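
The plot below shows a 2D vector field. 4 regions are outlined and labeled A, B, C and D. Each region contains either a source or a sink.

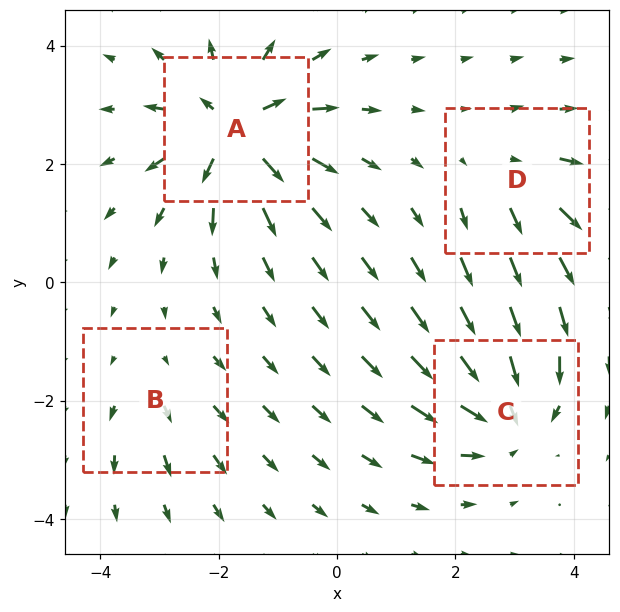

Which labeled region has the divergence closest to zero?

B

Divergence at each region's feature centre — A: about +8, B: about +2, C: about -6, D: about +4. Region B is closest to zero.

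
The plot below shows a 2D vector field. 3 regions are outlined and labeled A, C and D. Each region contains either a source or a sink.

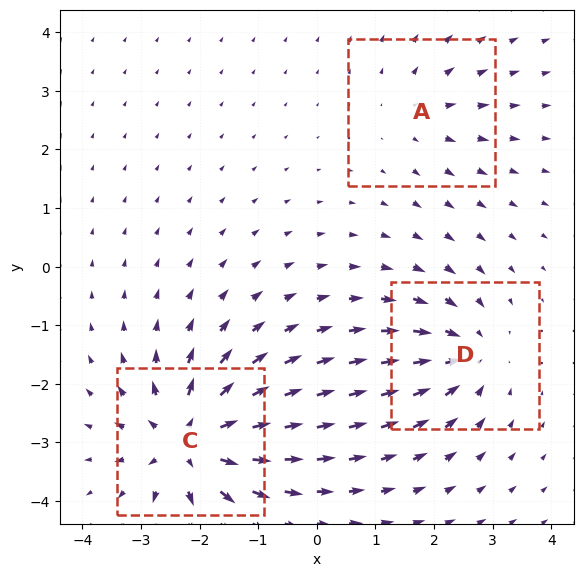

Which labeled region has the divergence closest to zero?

A

Divergence at each region's feature centre — A: about +2, C: about +6, D: about -4. Region A is closest to zero.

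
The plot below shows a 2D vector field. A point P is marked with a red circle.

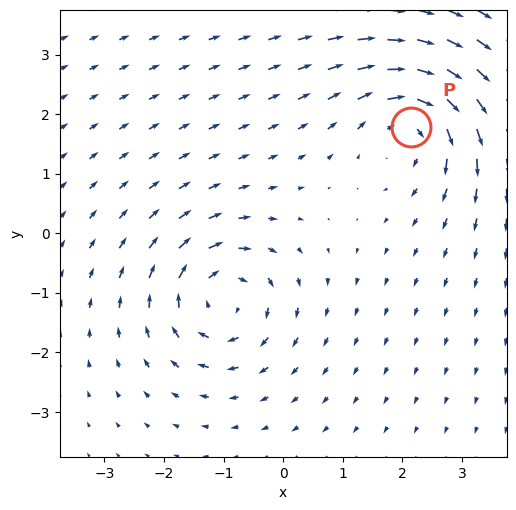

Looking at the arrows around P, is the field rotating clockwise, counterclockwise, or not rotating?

clockwise

Near P at (2.1, 1.8) the arrows circulate clockwise. The curl (z-component) there is about -6; negative curl means clockwise rotation.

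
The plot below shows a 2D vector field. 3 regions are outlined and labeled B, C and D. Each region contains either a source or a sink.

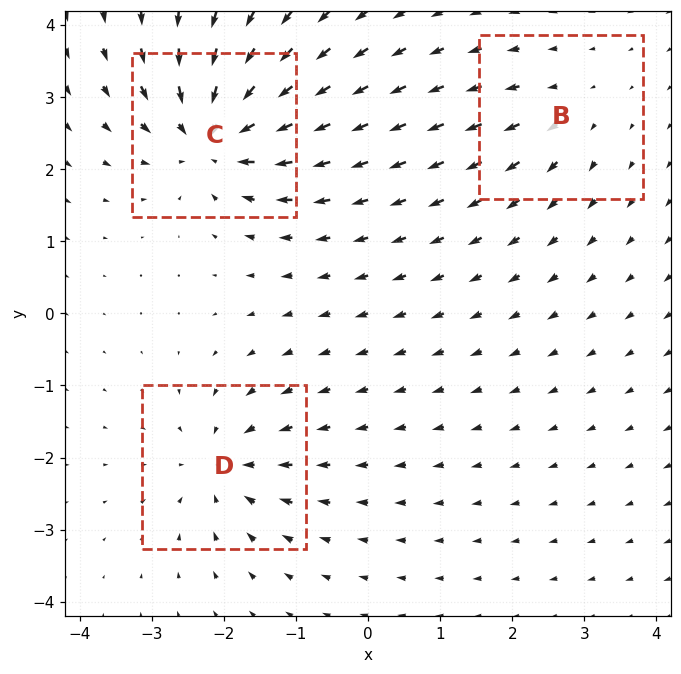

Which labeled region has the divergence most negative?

Divergence at each region's feature centre — B: about +2, C: about -6, D: about -4. Region C is most negative.

C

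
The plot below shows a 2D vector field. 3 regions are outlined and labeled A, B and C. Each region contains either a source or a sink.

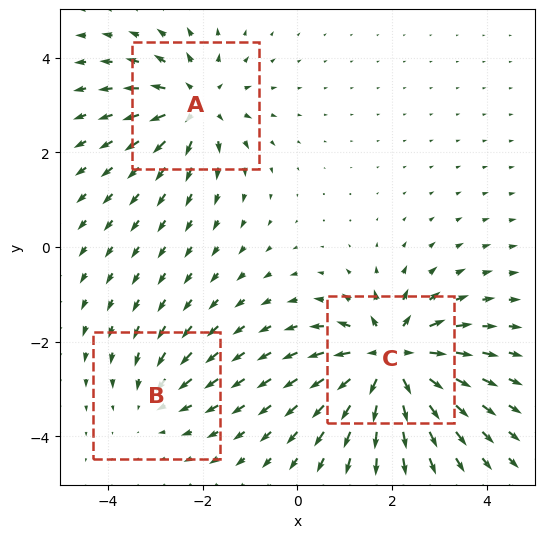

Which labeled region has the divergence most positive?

C

Divergence at each region's feature centre — A: about +4, B: about -2, C: about +6. Region C is most positive.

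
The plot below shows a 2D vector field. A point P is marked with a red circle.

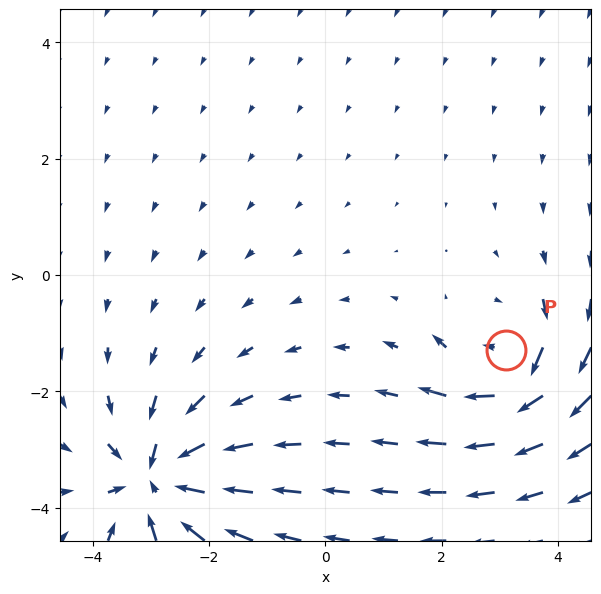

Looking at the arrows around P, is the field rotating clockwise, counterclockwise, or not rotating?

Near P at (3.1, -1.3) the arrows circulate clockwise. The curl (z-component) there is about -5; negative curl means clockwise rotation.

clockwise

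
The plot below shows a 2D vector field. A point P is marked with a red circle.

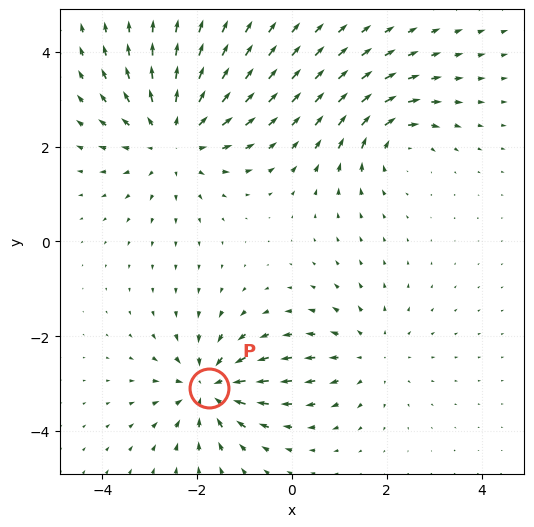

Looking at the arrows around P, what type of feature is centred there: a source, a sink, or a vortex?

At P (-1.7, -3.1) the arrows converge inward. Divergence about -5, curl ≈0 — negative divergence with near-zero curl is a sink.

sink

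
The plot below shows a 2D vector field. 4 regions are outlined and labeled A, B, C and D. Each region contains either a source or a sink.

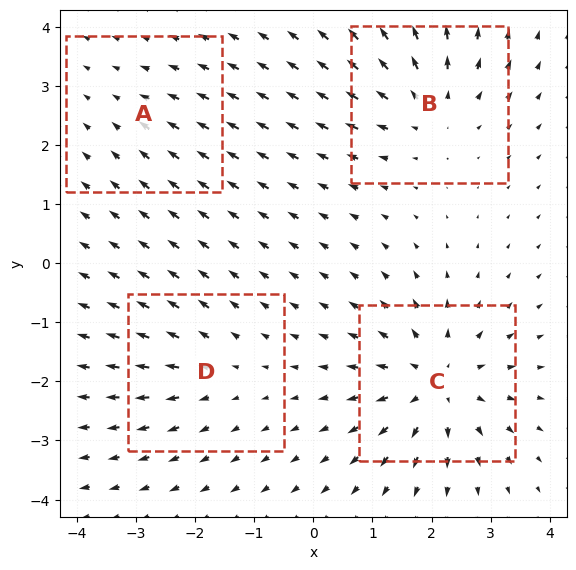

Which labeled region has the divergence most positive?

C

Divergence at each region's feature centre — A: about -2, B: about +5, C: about +7, D: about +3. Region C is most positive.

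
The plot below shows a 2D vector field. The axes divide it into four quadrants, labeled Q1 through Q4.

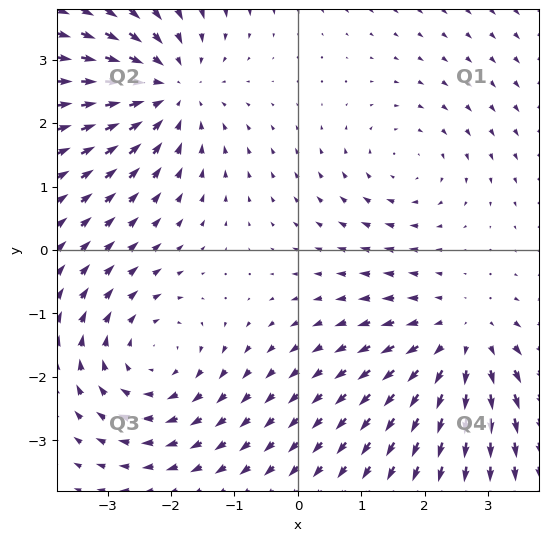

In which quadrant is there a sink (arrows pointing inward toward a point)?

Q2

The sink sits at approximately (-2.0, 2.5), which lies in quadrant Q2. The divergence there is about -4, negative as expected for a sink.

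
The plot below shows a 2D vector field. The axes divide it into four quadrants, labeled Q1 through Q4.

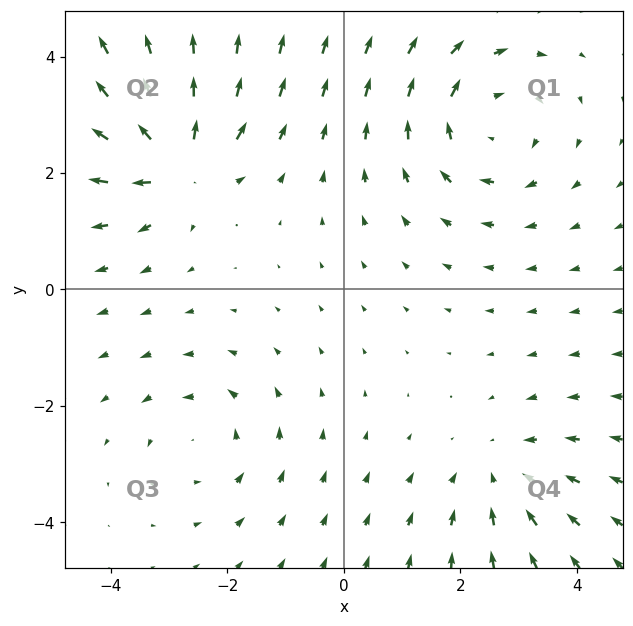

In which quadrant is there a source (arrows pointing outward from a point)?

Q2

The source sits at approximately (-2.9, 2.2), which lies in quadrant Q2. The divergence there is about +6, positive as expected for a source.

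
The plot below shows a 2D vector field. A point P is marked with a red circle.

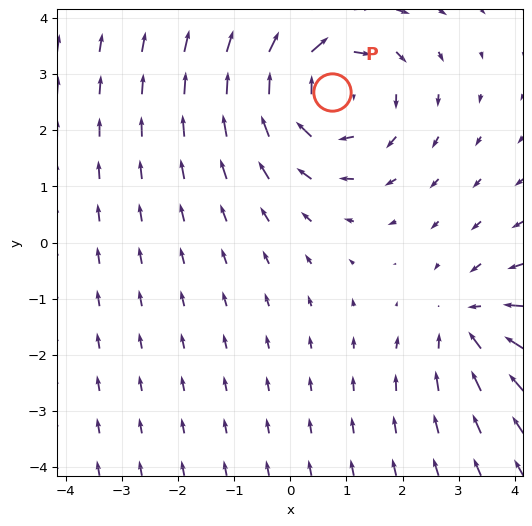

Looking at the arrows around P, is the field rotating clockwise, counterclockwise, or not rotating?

clockwise

Near P at (0.7, 2.7) the arrows circulate clockwise. The curl (z-component) there is about -4; negative curl means clockwise rotation.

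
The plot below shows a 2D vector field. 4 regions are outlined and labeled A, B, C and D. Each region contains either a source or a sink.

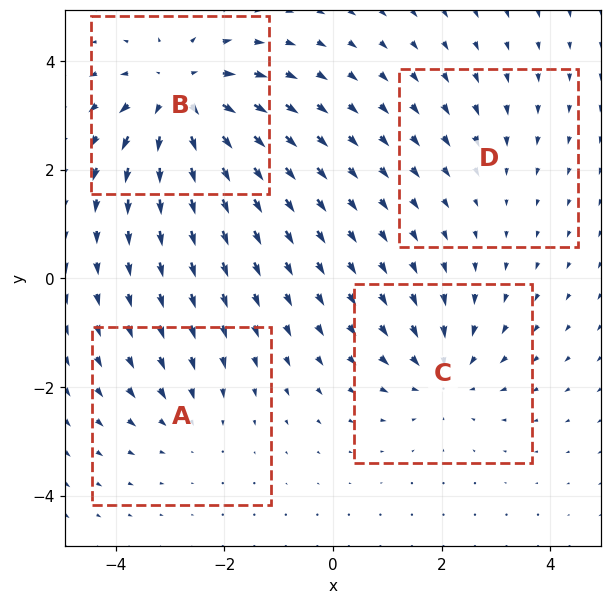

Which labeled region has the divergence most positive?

B

Divergence at each region's feature centre — A: about -3, B: about +7, C: about -4, D: about -2. Region B is most positive.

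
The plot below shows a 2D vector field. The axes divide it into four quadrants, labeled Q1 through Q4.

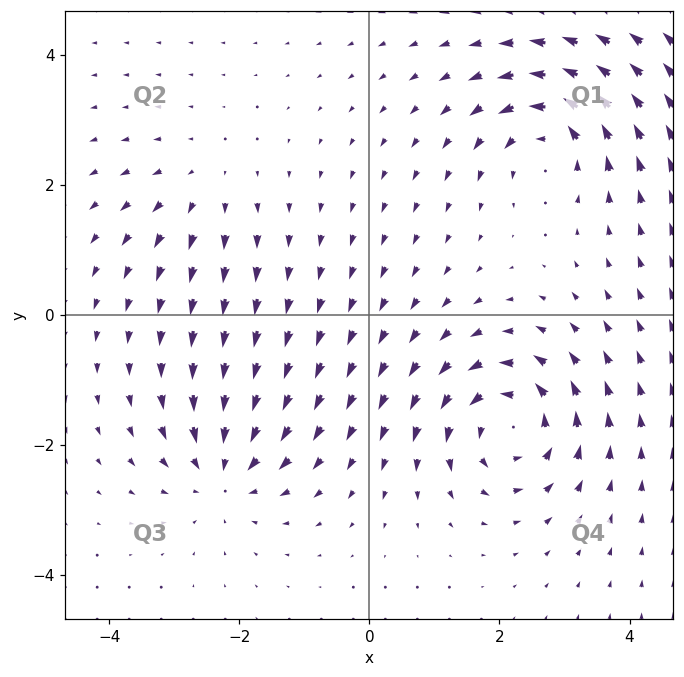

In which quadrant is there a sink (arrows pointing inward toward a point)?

Q3

The sink sits at approximately (-2.2, -2.4), which lies in quadrant Q3. The divergence there is about -4, negative as expected for a sink.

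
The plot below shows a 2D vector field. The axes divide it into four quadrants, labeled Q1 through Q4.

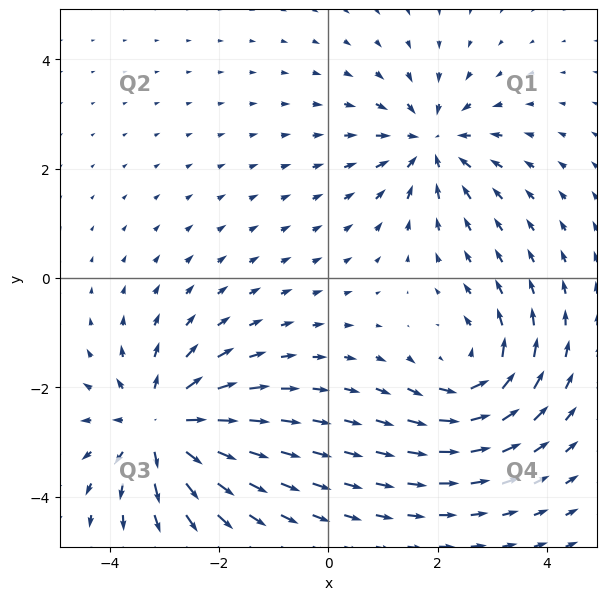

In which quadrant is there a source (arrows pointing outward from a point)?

The source sits at approximately (-3.1, -2.7), which lies in quadrant Q3. The divergence there is about +5, positive as expected for a source.

Q3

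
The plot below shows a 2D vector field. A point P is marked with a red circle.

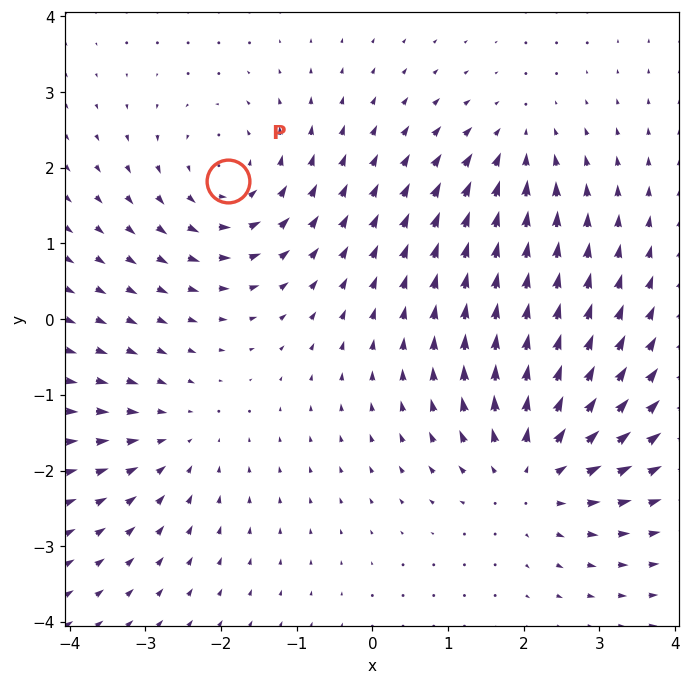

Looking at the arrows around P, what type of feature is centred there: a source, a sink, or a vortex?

At P (-1.9, 1.8) the arrows circulate counterclockwise. Divergence ≈0, curl about +4 — near-zero divergence with nonzero curl is a vortex.

vortex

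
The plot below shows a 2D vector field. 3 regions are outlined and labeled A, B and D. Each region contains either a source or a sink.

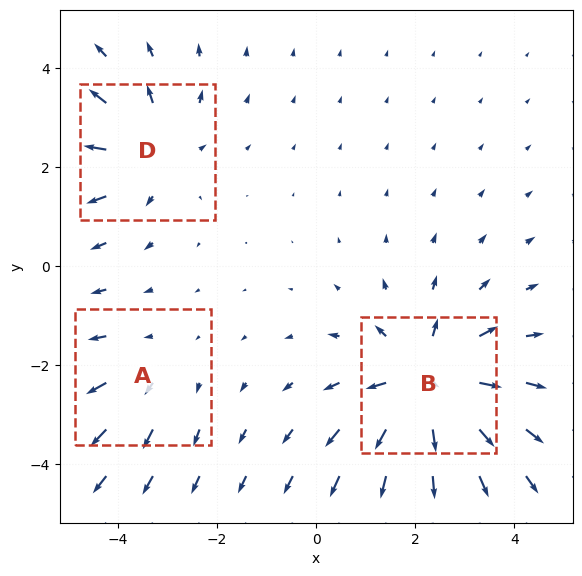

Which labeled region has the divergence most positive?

Divergence at each region's feature centre — A: about +2, B: about +5, D: about +3. Region B is most positive.

B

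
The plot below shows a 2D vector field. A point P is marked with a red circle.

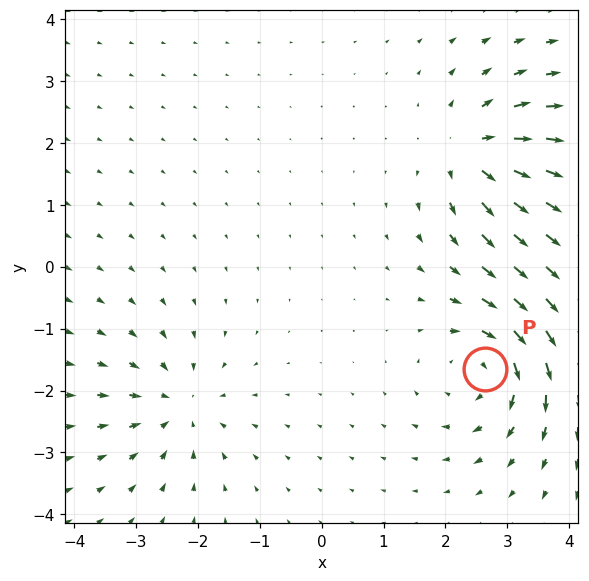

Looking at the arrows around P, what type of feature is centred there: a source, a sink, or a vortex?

At P (2.6, -1.6) the arrows circulate clockwise. Divergence ≈0, curl about -6 — near-zero divergence with nonzero curl is a vortex.

vortex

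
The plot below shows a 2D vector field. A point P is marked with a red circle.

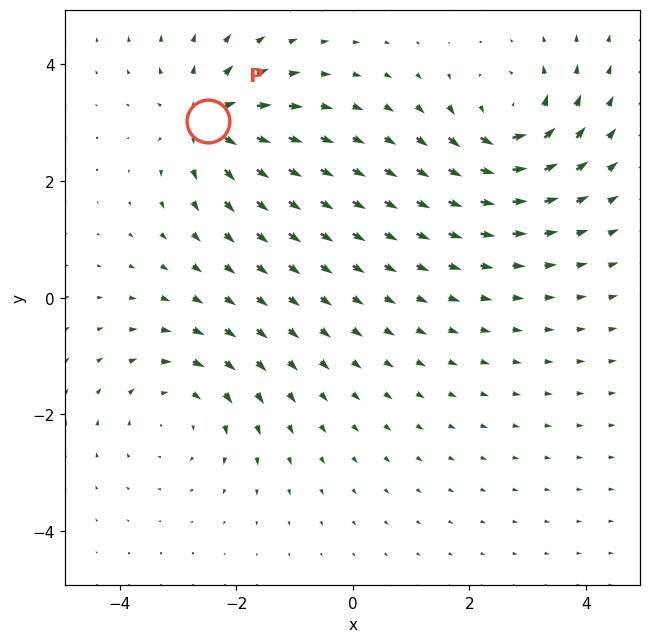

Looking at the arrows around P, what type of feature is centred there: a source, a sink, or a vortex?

At P (-2.5, 3.0) the arrows spread outward. Divergence about +6, curl ≈0 — positive divergence with near-zero curl is a source.

source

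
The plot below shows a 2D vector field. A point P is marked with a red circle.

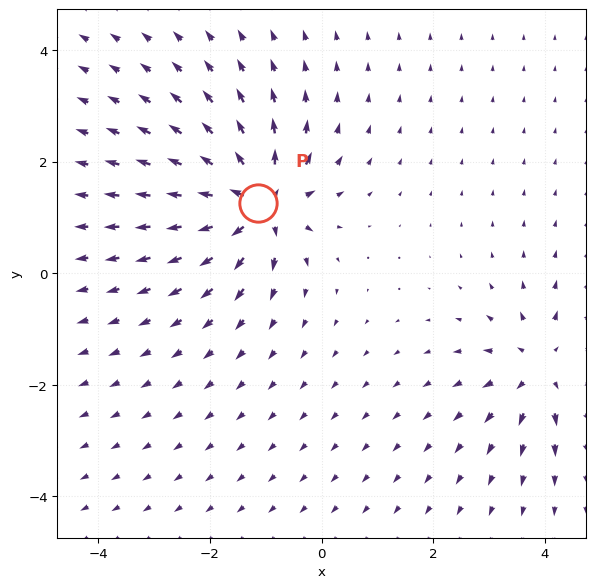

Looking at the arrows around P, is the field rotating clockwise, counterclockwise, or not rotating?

not rotating

Near P at (-1.1, 1.3) the arrows show no circulation. The curl there is ≈0.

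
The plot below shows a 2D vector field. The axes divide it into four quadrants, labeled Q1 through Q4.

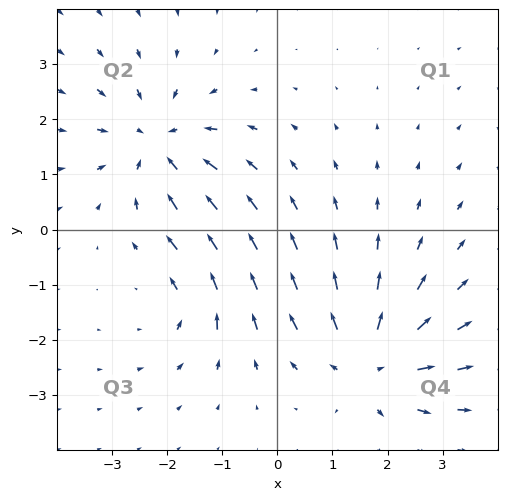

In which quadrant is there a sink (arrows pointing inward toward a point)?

Q2

The sink sits at approximately (-2.2, 1.6), which lies in quadrant Q2. The divergence there is about -5, negative as expected for a sink.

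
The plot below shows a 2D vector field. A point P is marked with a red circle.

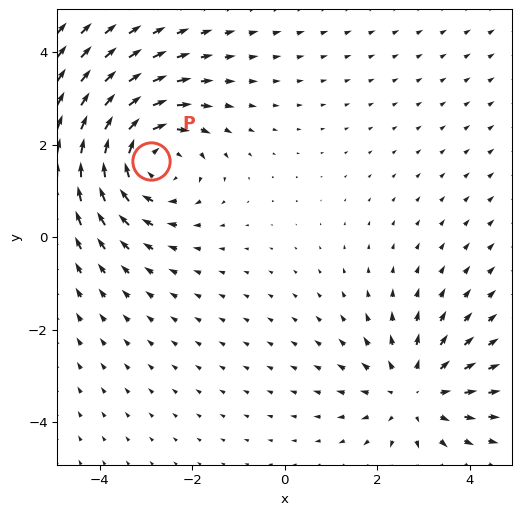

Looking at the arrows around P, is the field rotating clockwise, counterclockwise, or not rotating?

clockwise

Near P at (-2.9, 1.6) the arrows circulate clockwise. The curl (z-component) there is about -3; negative curl means clockwise rotation.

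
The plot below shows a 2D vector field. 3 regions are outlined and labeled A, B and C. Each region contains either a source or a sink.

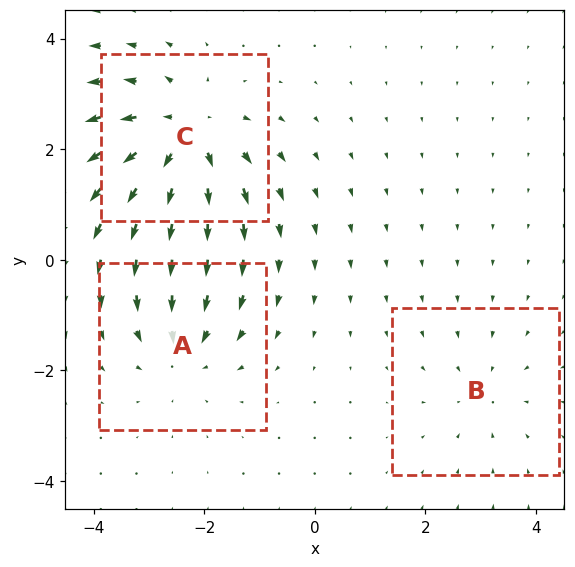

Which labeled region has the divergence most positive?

Divergence at each region's feature centre — A: about -3, B: about -2, C: about +4. Region C is most positive.

C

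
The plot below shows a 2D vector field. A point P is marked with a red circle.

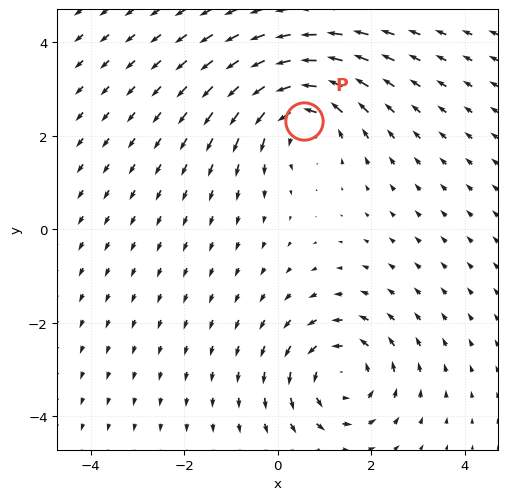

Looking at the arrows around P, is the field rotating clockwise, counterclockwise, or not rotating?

Near P at (0.6, 2.3) the arrows circulate counterclockwise. The curl (z-component) there is about +5; positive curl means counterclockwise rotation.

counterclockwise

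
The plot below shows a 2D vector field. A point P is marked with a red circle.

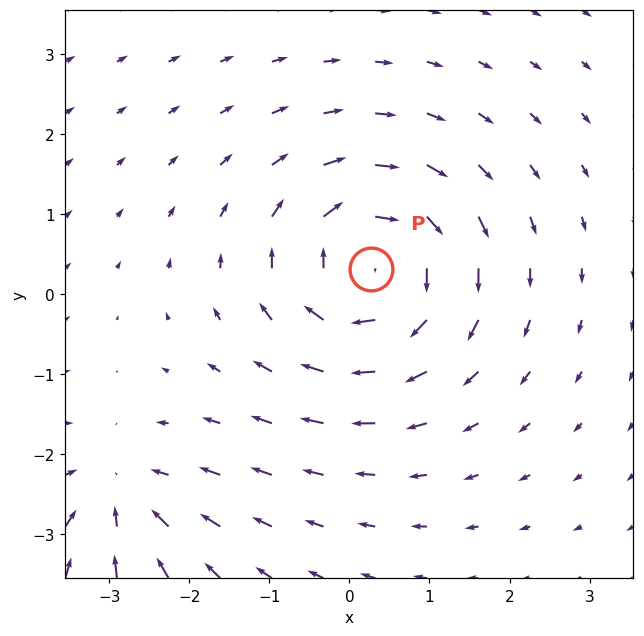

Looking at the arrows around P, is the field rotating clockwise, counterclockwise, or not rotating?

clockwise

Near P at (0.3, 0.3) the arrows circulate clockwise. The curl (z-component) there is about -6; negative curl means clockwise rotation.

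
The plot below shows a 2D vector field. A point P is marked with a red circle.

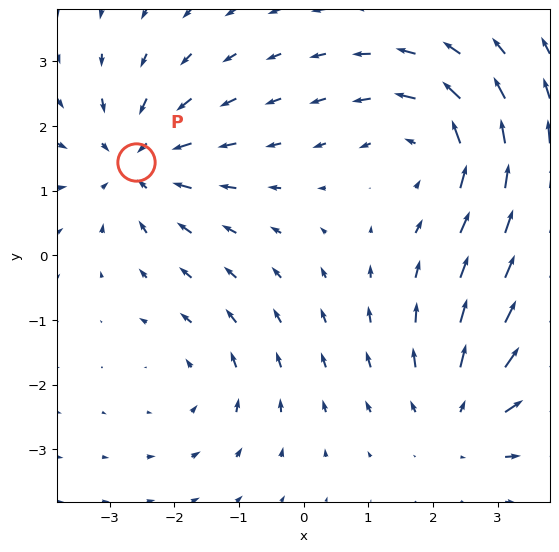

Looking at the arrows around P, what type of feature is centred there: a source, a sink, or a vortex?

At P (-2.6, 1.4) the arrows converge inward. Divergence about -5, curl ≈0 — negative divergence with near-zero curl is a sink.

sink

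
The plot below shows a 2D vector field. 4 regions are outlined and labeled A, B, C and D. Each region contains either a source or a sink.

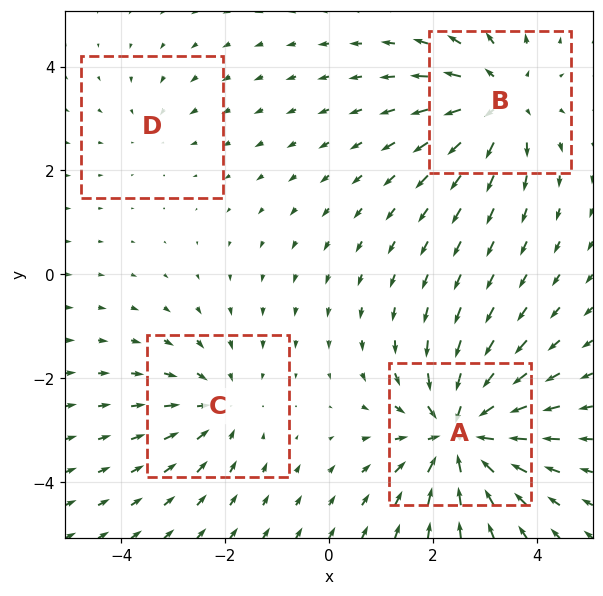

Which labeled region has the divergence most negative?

Divergence at each region's feature centre — A: about -6, B: about +5, C: about -3, D: about -2. Region A is most negative.

A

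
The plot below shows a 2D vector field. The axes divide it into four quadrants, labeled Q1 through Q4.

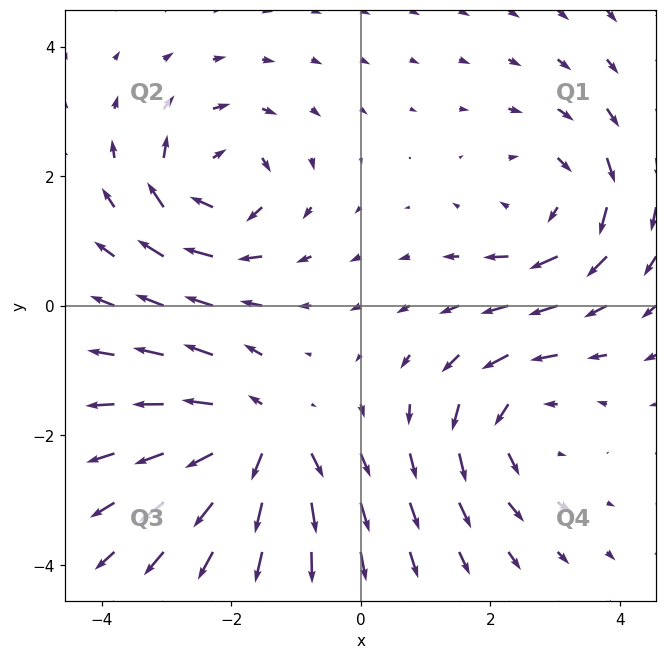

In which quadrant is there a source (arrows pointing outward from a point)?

The source sits at approximately (-1.6, -2.0), which lies in quadrant Q3. The divergence there is about +6, positive as expected for a source.

Q3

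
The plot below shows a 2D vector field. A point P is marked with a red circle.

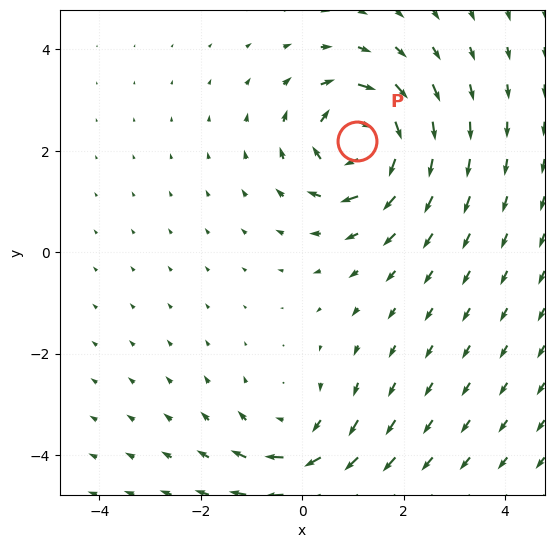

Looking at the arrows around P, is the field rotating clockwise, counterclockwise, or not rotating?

Near P at (1.1, 2.2) the arrows circulate clockwise. The curl (z-component) there is about -7; negative curl means clockwise rotation.

clockwise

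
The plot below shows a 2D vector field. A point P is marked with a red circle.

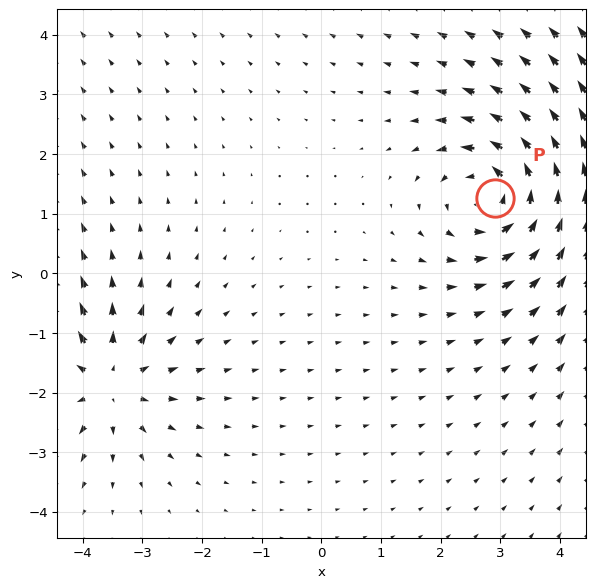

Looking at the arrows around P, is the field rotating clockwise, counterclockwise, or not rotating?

Near P at (2.9, 1.3) the arrows circulate counterclockwise. The curl (z-component) there is about +5; positive curl means counterclockwise rotation.

counterclockwise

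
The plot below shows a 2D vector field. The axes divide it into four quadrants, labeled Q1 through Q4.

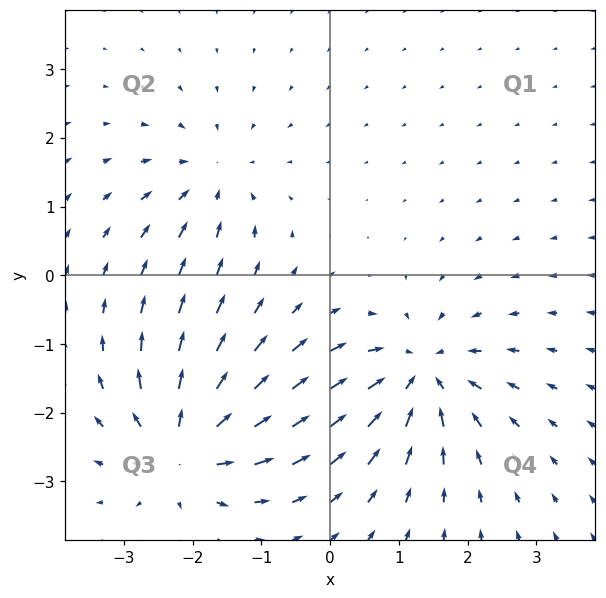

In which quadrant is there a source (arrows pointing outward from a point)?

The source sits at approximately (-2.1, -2.5), which lies in quadrant Q3. The divergence there is about +6, positive as expected for a source.

Q3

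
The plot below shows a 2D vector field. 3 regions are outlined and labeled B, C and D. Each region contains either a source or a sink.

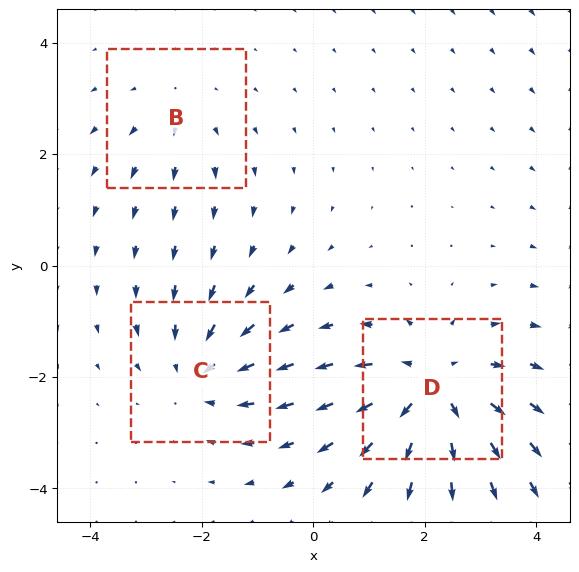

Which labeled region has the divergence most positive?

D

Divergence at each region's feature centre — B: about +2, C: about -3, D: about +4. Region D is most positive.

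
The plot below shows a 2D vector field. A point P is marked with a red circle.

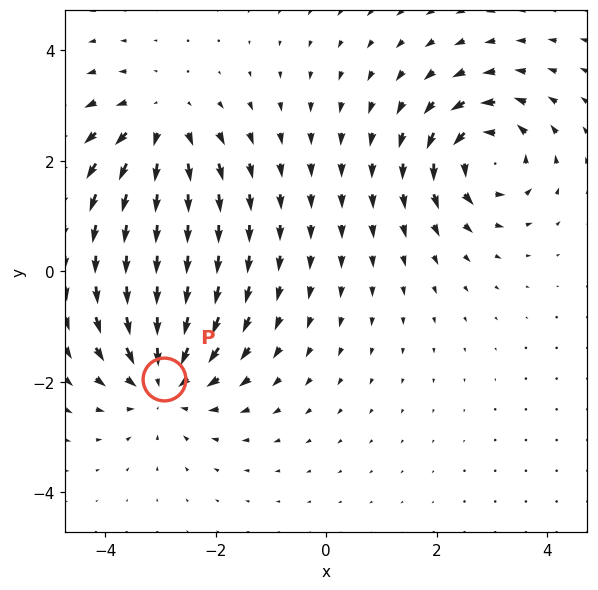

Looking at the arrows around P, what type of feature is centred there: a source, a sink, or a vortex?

sink

At P (-2.9, -2.0) the arrows converge inward. Divergence about -4, curl ≈0 — negative divergence with near-zero curl is a sink.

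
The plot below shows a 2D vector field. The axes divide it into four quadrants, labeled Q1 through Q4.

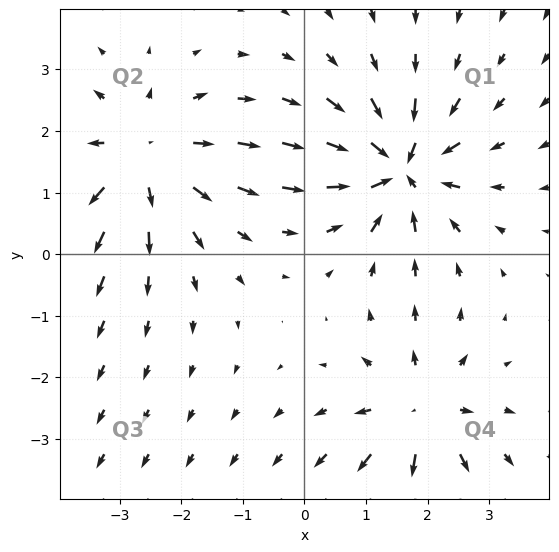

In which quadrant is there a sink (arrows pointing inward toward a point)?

Q1

The sink sits at approximately (1.6, 1.4), which lies in quadrant Q1. The divergence there is about -6, negative as expected for a sink.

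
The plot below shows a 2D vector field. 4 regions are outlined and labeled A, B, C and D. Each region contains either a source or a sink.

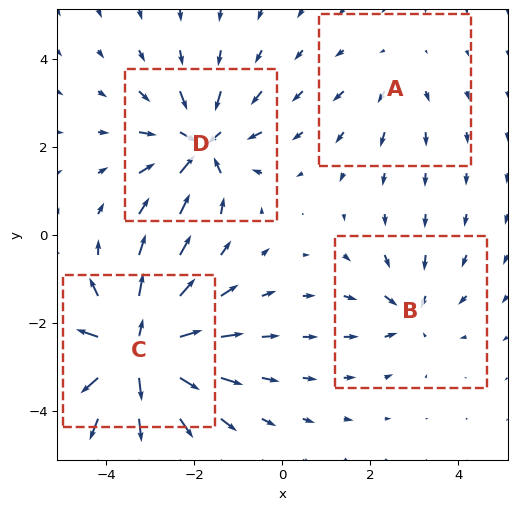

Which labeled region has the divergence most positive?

Divergence at each region's feature centre — A: about +2, B: about -4, C: about +9, D: about -6. Region C is most positive.

C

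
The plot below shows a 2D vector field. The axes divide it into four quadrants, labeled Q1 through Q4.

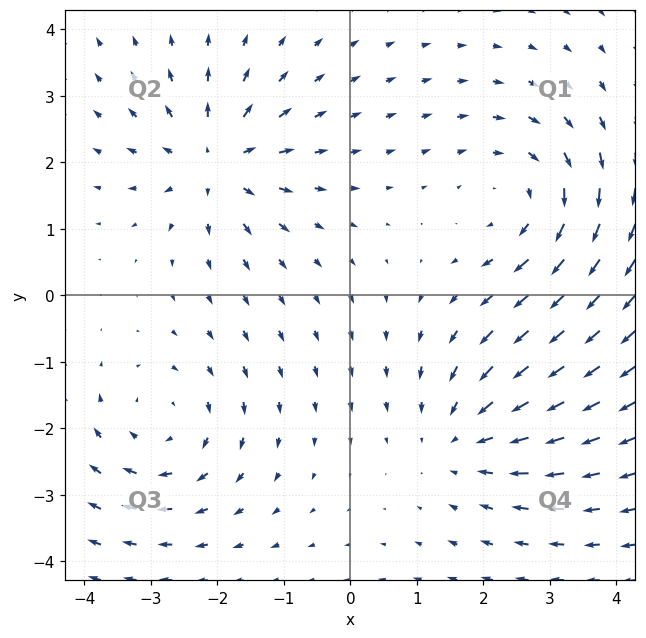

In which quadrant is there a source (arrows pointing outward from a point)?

Q2

The source sits at approximately (-2.0, 2.0), which lies in quadrant Q2. The divergence there is about +5, positive as expected for a source.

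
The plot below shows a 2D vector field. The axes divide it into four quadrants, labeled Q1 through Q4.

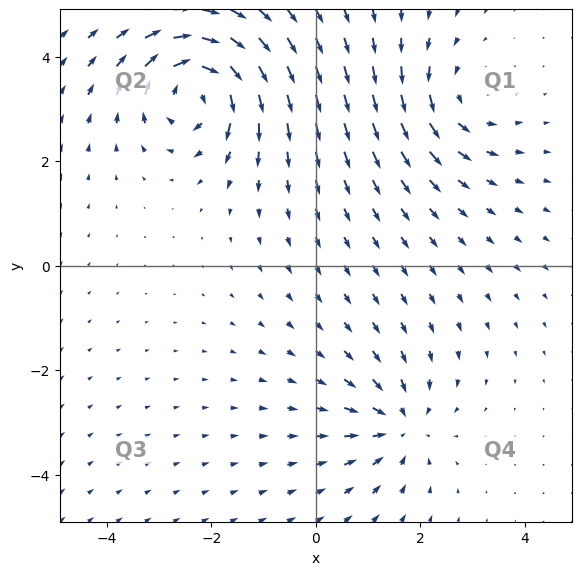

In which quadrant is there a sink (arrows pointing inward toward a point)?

The sink sits at approximately (1.6, -3.1), which lies in quadrant Q4. The divergence there is about -4, negative as expected for a sink.

Q4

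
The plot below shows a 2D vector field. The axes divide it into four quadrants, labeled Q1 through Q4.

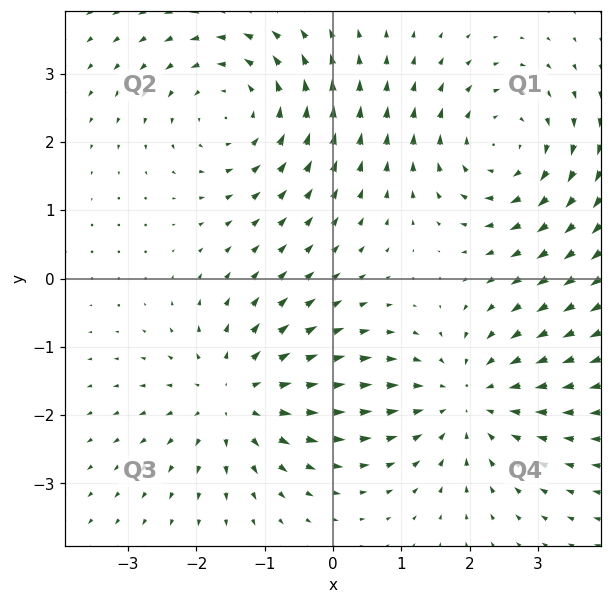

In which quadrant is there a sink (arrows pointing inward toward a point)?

The sink sits at approximately (2.0, -1.8), which lies in quadrant Q4. The divergence there is about -4, negative as expected for a sink.

Q4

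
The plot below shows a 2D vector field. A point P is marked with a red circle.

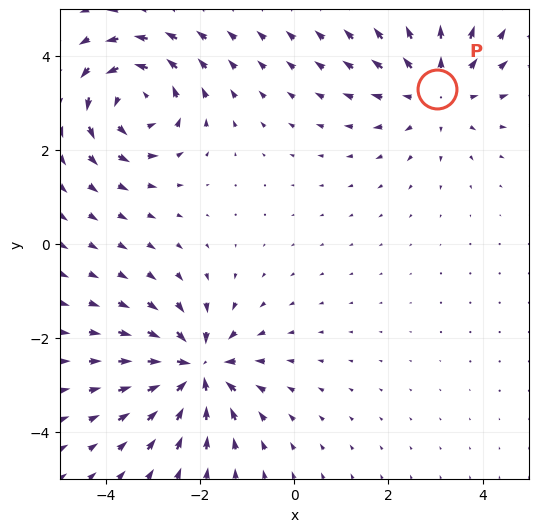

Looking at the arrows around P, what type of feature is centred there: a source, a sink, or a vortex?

At P (3.0, 3.3) the arrows spread outward. Divergence about +3, curl ≈0 — positive divergence with near-zero curl is a source.

source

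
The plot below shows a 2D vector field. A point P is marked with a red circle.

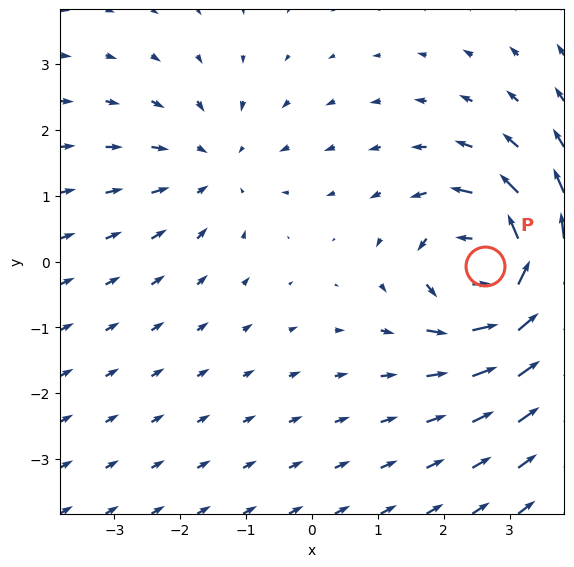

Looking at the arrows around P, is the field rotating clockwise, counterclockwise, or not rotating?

counterclockwise

Near P at (2.6, -0.1) the arrows circulate counterclockwise. The curl (z-component) there is about +6; positive curl means counterclockwise rotation.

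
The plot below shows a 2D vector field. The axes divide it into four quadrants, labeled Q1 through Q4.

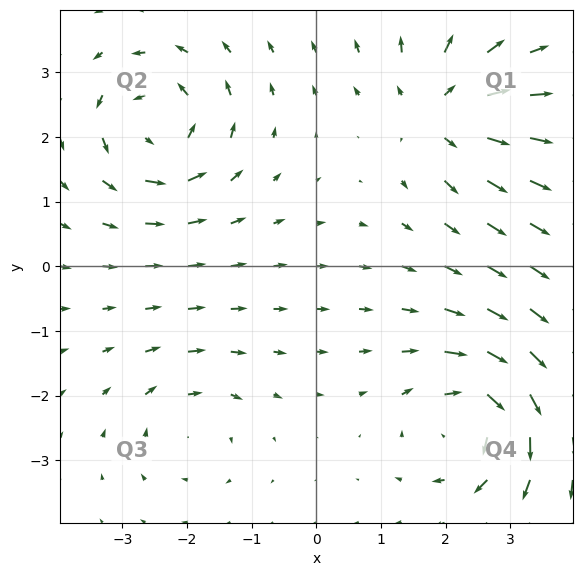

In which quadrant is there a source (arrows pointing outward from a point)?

The source sits at approximately (1.9, 2.4), which lies in quadrant Q1. The divergence there is about +5, positive as expected for a source.

Q1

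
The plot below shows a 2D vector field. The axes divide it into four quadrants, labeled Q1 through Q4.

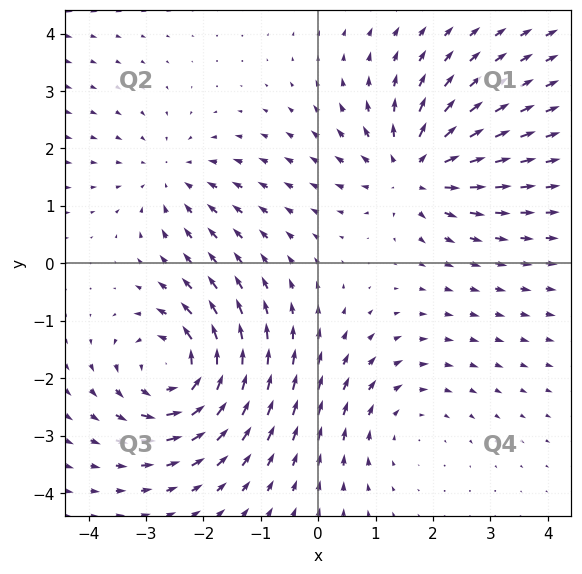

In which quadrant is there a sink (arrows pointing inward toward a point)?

Q2

The sink sits at approximately (-2.6, 1.5), which lies in quadrant Q2. The divergence there is about -2, negative as expected for a sink.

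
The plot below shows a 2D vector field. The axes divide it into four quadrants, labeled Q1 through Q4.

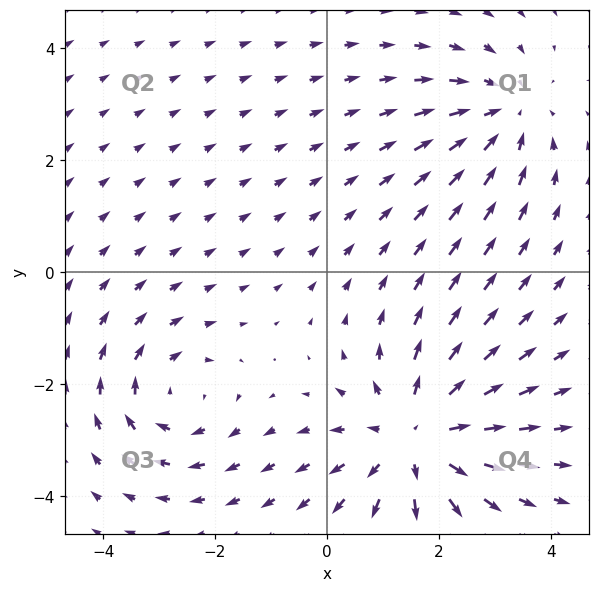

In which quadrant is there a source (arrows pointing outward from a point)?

Q4

The source sits at approximately (1.6, -3.0), which lies in quadrant Q4. The divergence there is about +4, positive as expected for a source.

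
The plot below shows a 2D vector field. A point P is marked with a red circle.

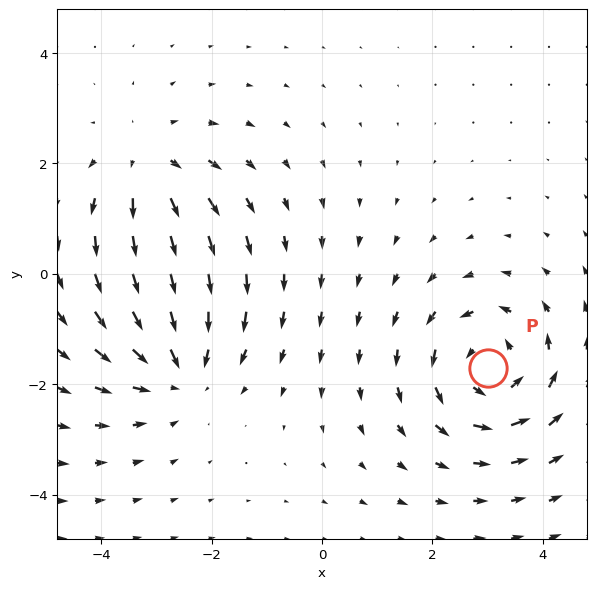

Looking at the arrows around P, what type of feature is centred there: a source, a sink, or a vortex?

vortex

At P (3.0, -1.7) the arrows circulate counterclockwise. Divergence ≈0, curl about +4 — near-zero divergence with nonzero curl is a vortex.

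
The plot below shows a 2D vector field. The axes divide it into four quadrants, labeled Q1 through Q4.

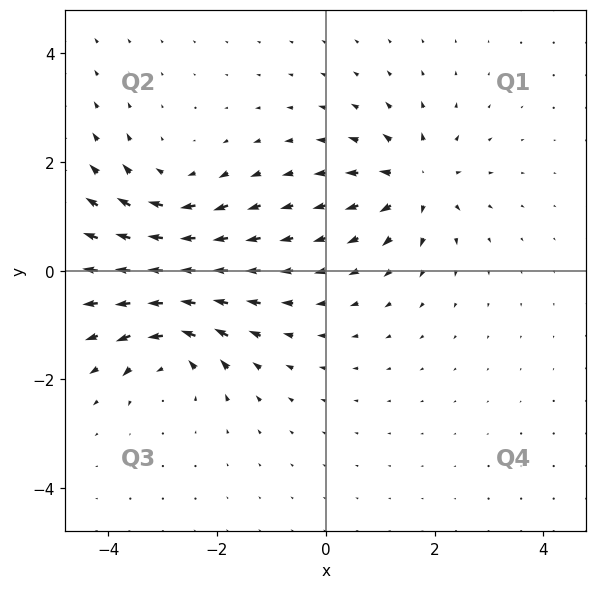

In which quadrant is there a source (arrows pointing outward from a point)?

Q1

The source sits at approximately (1.7, 1.6), which lies in quadrant Q1. The divergence there is about +6, positive as expected for a source.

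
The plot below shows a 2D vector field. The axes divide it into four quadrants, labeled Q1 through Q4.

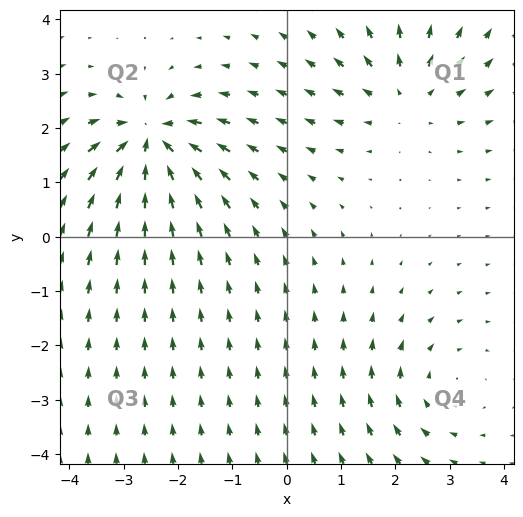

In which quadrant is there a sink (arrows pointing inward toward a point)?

The sink sits at approximately (-2.5, 1.8), which lies in quadrant Q2. The divergence there is about -6, negative as expected for a sink.

Q2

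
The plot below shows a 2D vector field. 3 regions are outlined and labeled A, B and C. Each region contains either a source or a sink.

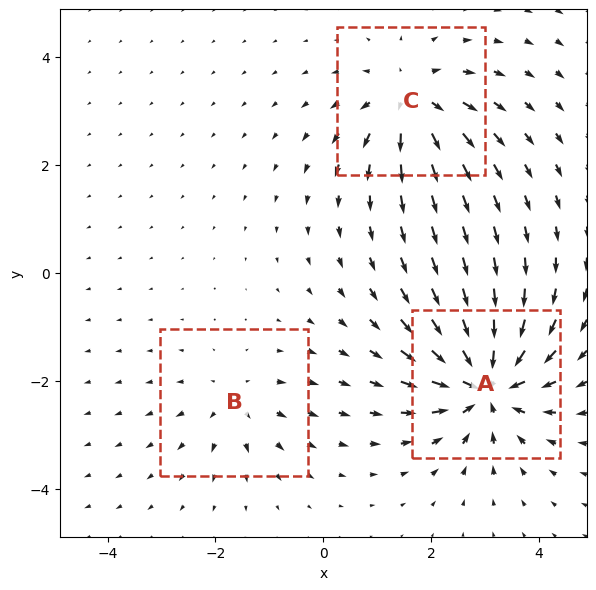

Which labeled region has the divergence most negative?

A

Divergence at each region's feature centre — A: about -6, B: about +2, C: about +4. Region A is most negative.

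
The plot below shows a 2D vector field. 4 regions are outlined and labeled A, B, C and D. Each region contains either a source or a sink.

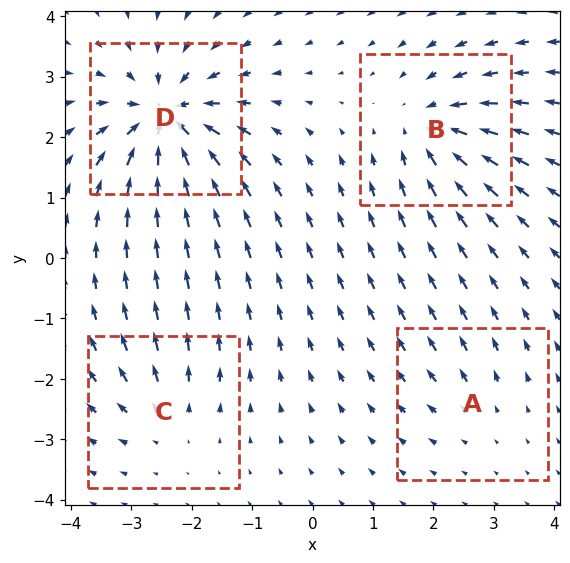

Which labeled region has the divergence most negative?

D

Divergence at each region's feature centre — A: about +2, B: about -6, C: about +4, D: about -9. Region D is most negative.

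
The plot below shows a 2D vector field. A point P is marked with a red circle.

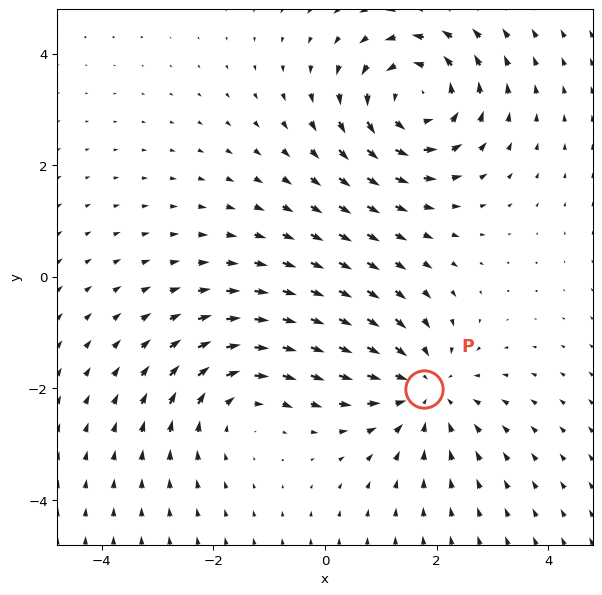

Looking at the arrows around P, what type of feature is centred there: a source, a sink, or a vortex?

At P (1.8, -2.0) the arrows converge inward. Divergence about -4, curl ≈0 — negative divergence with near-zero curl is a sink.

sink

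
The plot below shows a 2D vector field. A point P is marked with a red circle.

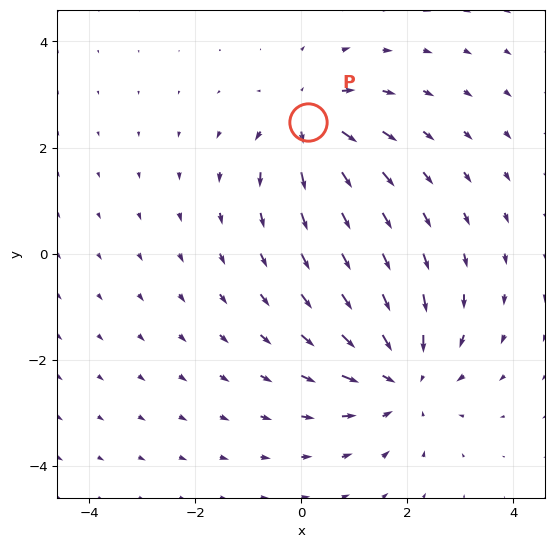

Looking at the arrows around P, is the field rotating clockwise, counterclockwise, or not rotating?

Near P at (0.1, 2.5) the arrows show no circulation. The curl there is ≈0.

not rotating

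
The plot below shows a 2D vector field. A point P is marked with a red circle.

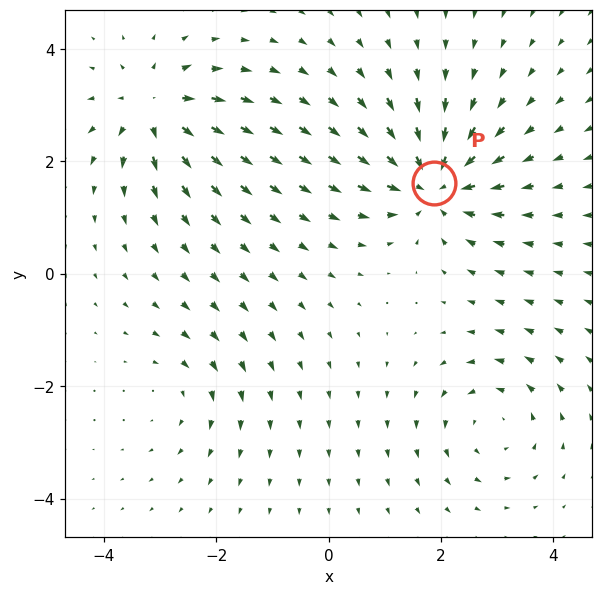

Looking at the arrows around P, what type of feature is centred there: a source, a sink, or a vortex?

sink

At P (1.9, 1.6) the arrows converge inward. Divergence about -6, curl ≈0 — negative divergence with near-zero curl is a sink.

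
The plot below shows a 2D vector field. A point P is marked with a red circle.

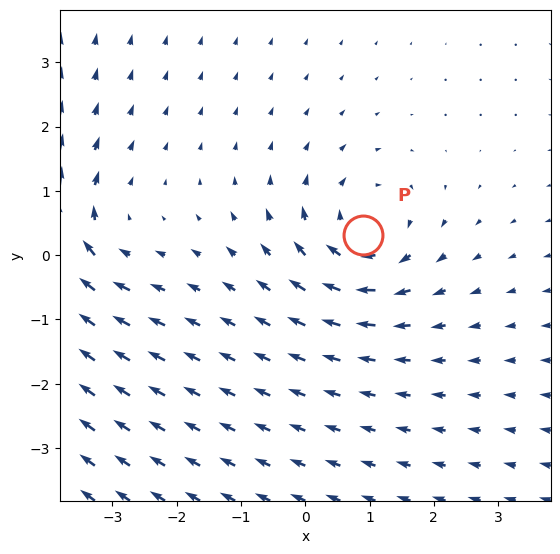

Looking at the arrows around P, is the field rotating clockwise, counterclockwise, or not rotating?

clockwise

Near P at (0.9, 0.3) the arrows circulate clockwise. The curl (z-component) there is about -3; negative curl means clockwise rotation.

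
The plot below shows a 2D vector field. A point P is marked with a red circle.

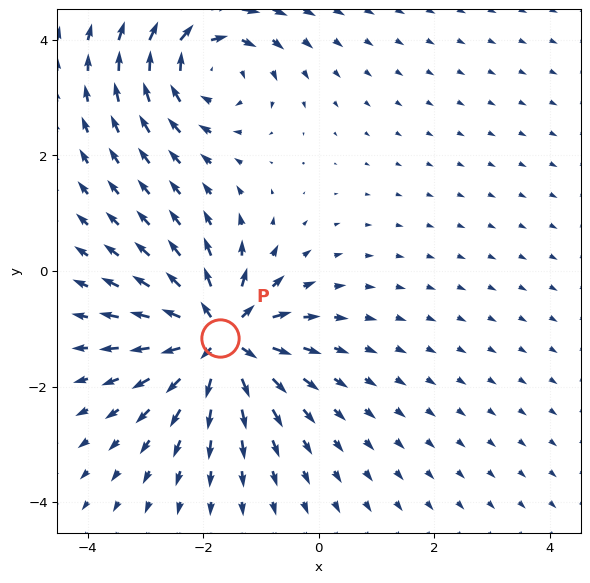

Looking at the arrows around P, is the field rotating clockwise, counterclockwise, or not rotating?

Near P at (-1.7, -1.2) the arrows show no circulation. The curl there is ≈0.

not rotating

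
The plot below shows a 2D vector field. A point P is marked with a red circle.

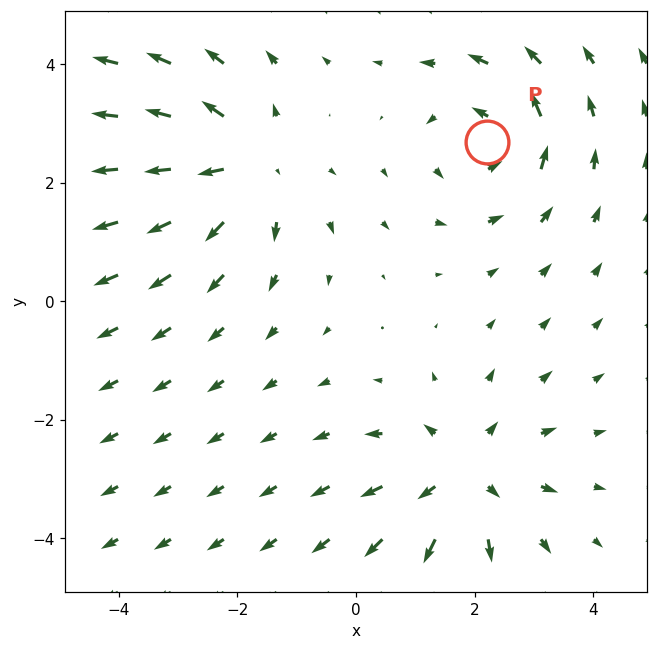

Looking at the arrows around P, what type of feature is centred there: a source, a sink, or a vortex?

At P (2.2, 2.7) the arrows circulate counterclockwise. Divergence ≈0, curl about +5 — near-zero divergence with nonzero curl is a vortex.

vortex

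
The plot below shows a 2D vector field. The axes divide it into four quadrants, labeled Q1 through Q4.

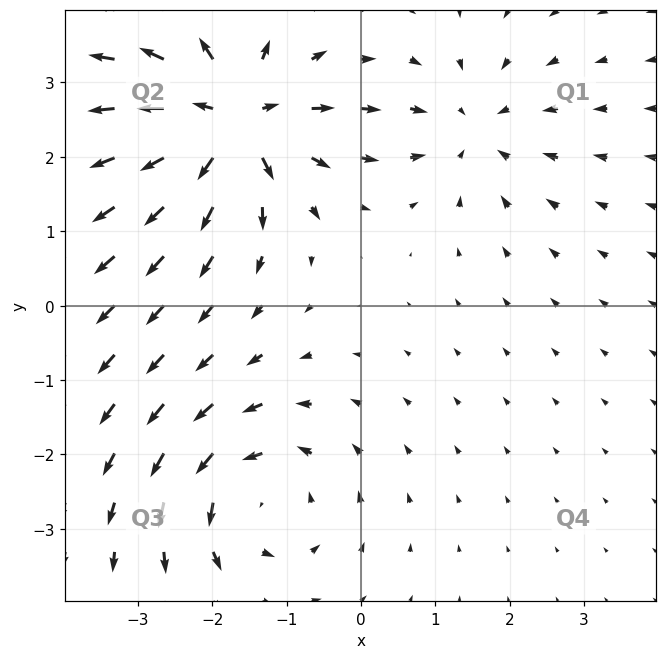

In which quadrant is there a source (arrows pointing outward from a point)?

Q2

The source sits at approximately (-1.7, 2.5), which lies in quadrant Q2. The divergence there is about +7, positive as expected for a source.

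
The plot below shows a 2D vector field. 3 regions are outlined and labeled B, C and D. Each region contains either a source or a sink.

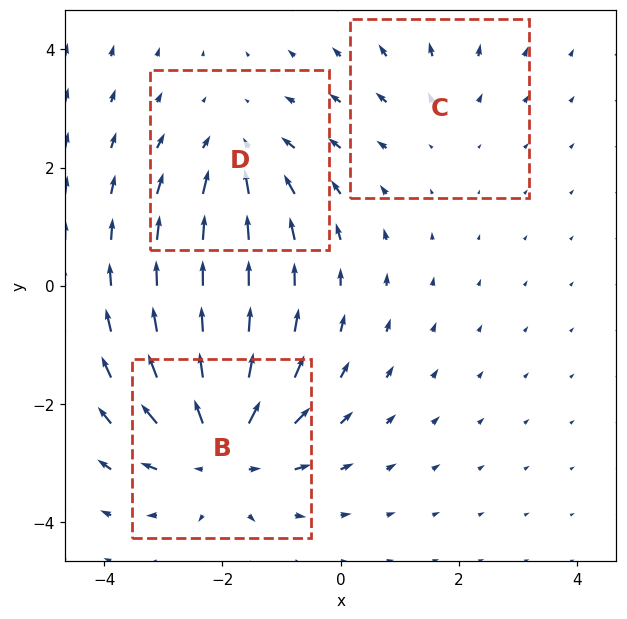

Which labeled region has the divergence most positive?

B

Divergence at each region's feature centre — B: about +4, C: about +2, D: about -3. Region B is most positive.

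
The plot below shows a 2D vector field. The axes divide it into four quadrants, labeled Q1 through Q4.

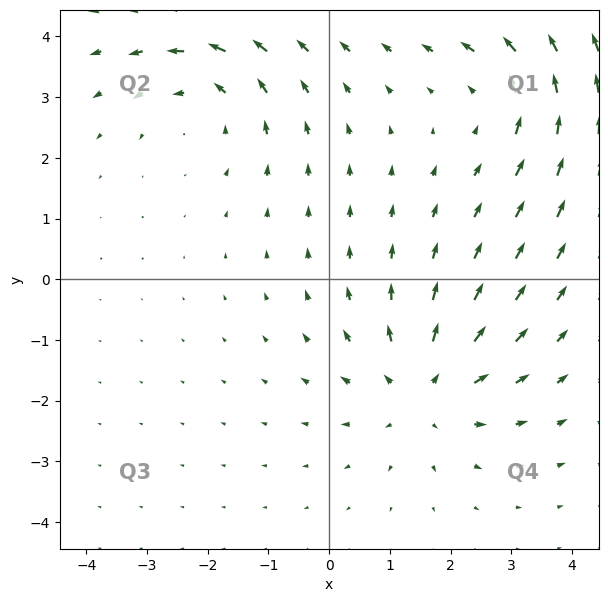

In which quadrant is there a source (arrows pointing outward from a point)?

Q4

The source sits at approximately (1.5, -1.8), which lies in quadrant Q4. The divergence there is about +3, positive as expected for a source.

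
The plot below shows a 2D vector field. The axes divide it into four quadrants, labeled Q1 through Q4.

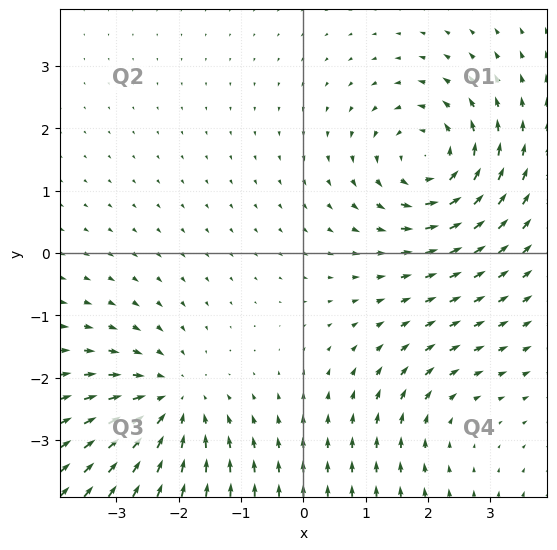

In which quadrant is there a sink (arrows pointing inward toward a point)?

The sink sits at approximately (-2.1, -2.4), which lies in quadrant Q3. The divergence there is about -4, negative as expected for a sink.

Q3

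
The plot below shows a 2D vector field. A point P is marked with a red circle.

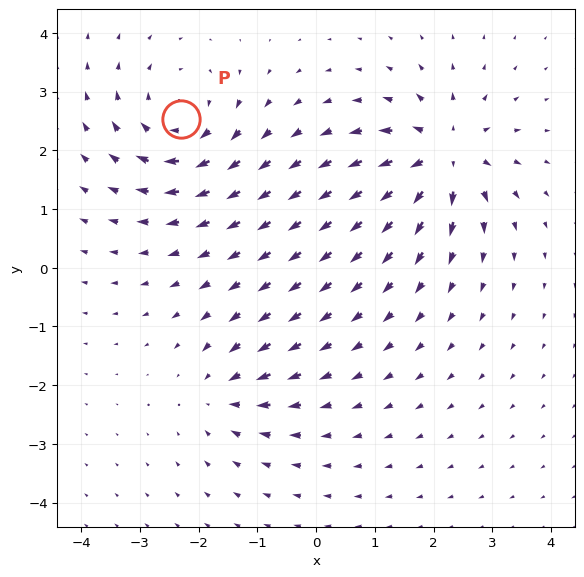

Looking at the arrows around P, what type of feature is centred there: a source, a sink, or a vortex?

At P (-2.3, 2.5) the arrows circulate clockwise. Divergence ≈0, curl about -5 — near-zero divergence with nonzero curl is a vortex.

vortex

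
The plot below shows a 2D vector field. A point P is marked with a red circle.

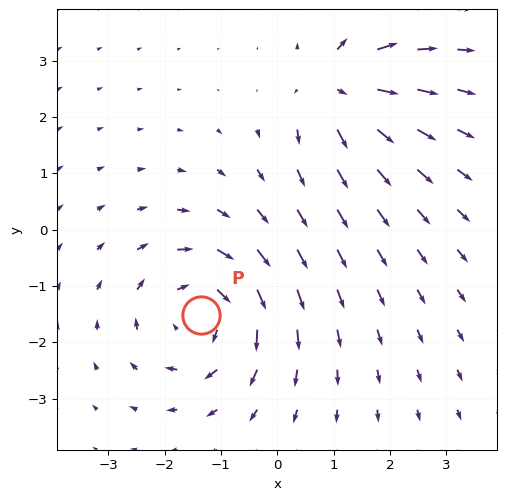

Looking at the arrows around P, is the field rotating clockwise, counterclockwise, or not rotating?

Near P at (-1.4, -1.5) the arrows circulate clockwise. The curl (z-component) there is about -4; negative curl means clockwise rotation.

clockwise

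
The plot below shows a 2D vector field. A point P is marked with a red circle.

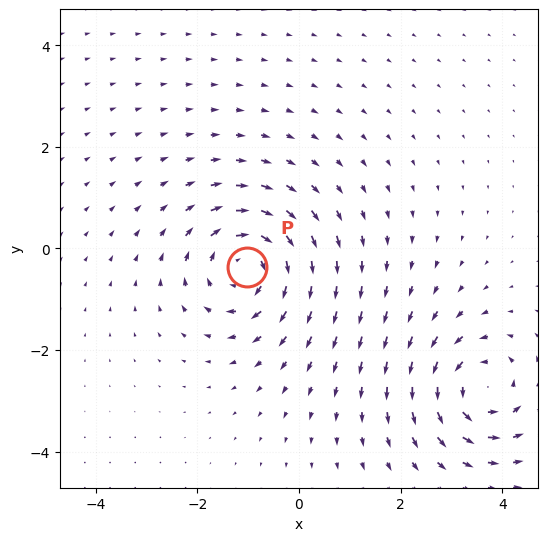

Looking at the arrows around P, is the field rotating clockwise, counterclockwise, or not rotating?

clockwise

Near P at (-1.0, -0.4) the arrows circulate clockwise. The curl (z-component) there is about -5; negative curl means clockwise rotation.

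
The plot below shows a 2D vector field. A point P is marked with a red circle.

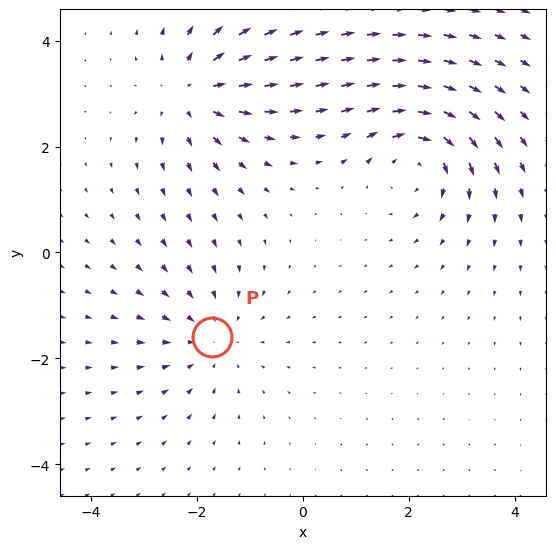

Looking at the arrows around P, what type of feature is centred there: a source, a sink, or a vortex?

At P (-1.7, -1.6) the arrows converge inward. Divergence about -2, curl ≈0 — negative divergence with near-zero curl is a sink.

sink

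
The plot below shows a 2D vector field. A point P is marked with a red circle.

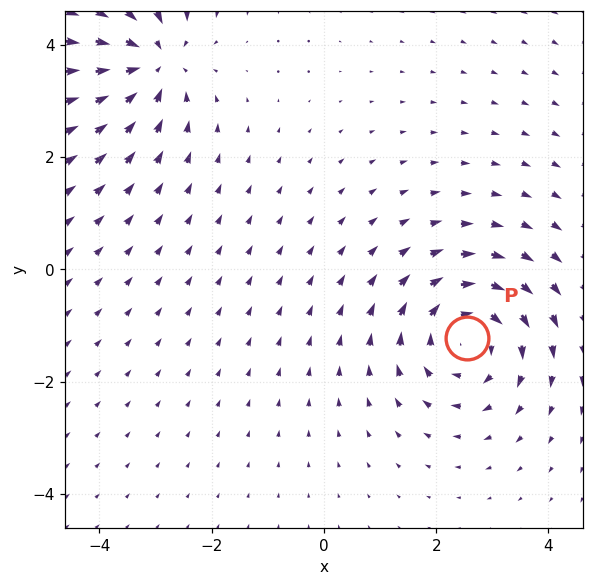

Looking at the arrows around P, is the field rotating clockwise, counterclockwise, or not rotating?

clockwise

Near P at (2.6, -1.2) the arrows circulate clockwise. The curl (z-component) there is about -4; negative curl means clockwise rotation.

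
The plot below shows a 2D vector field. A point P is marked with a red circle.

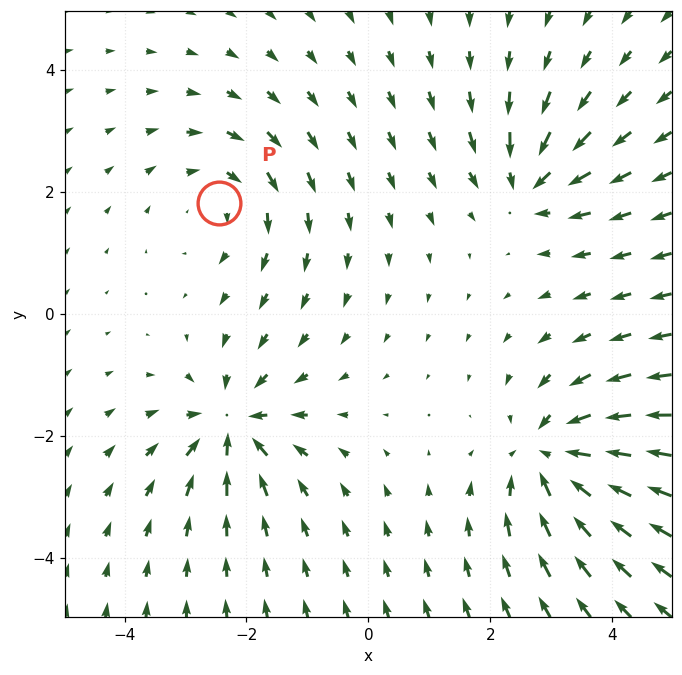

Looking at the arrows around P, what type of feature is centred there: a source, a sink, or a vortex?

vortex

At P (-2.5, 1.8) the arrows circulate clockwise. Divergence ≈0, curl about -3 — near-zero divergence with nonzero curl is a vortex.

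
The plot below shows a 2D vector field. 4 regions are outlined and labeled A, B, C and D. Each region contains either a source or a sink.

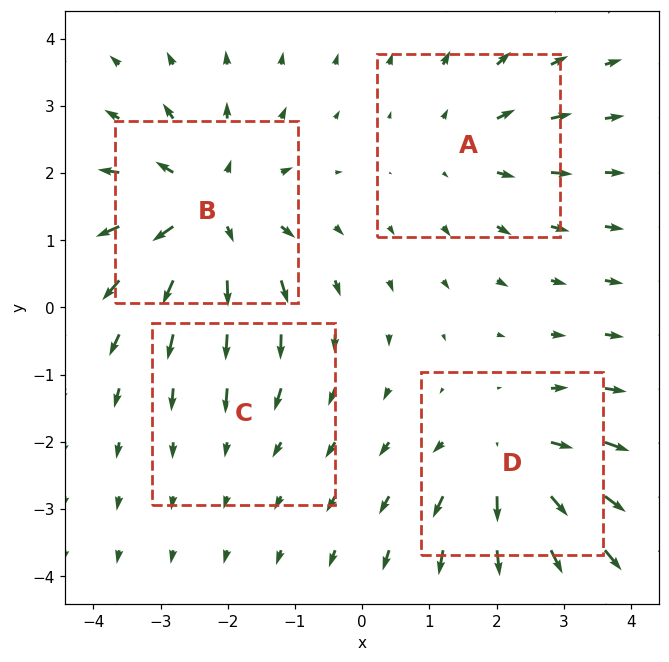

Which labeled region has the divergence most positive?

Divergence at each region's feature centre — A: about +3, B: about +6, C: about -2, D: about +5. Region B is most positive.

B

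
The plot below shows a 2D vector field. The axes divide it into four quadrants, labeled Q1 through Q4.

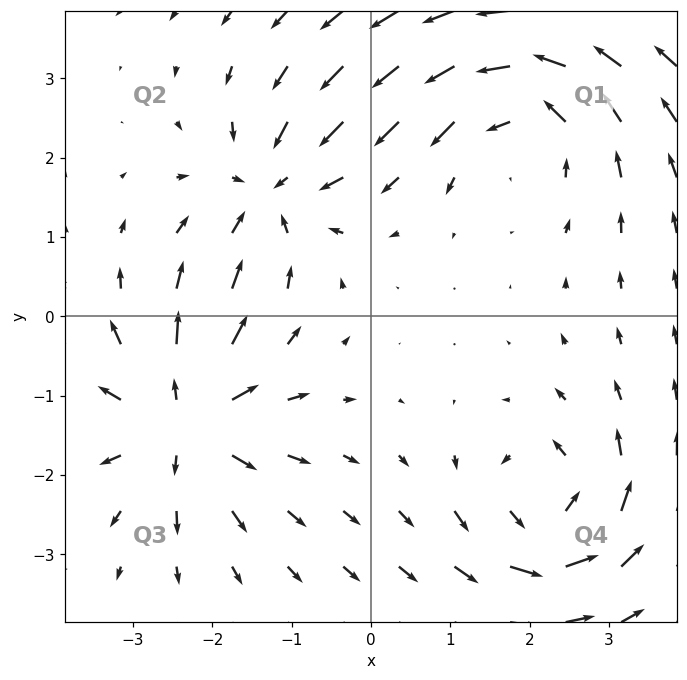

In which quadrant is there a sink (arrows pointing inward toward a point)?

The sink sits at approximately (-1.3, 1.6), which lies in quadrant Q2. The divergence there is about -4, negative as expected for a sink.

Q2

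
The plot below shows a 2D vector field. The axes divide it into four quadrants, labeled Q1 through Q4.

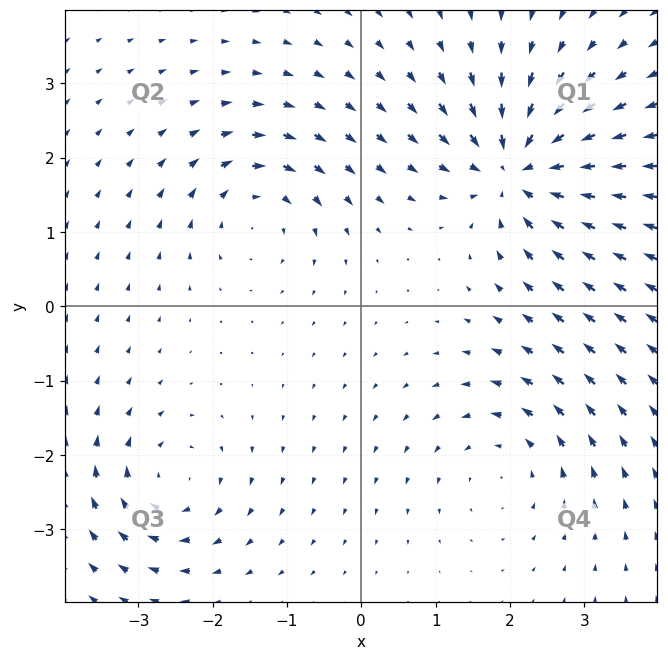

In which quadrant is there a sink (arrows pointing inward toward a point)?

Q1

The sink sits at approximately (2.1, 1.8), which lies in quadrant Q1. The divergence there is about -6, negative as expected for a sink.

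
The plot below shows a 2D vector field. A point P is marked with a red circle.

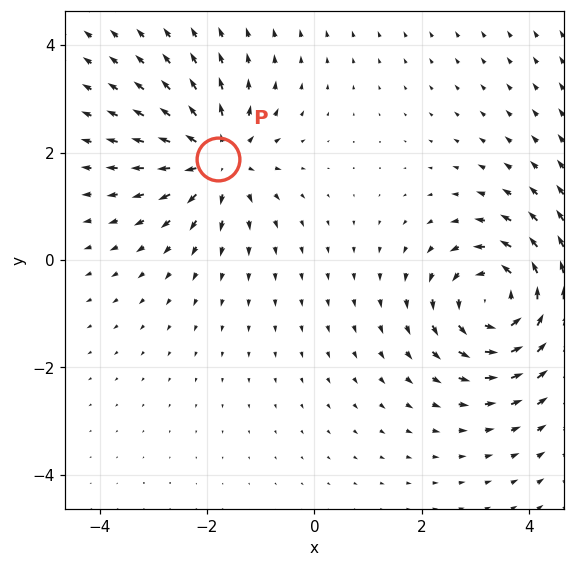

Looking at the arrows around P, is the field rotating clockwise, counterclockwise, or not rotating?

not rotating

Near P at (-1.8, 1.9) the arrows show no circulation. The curl there is ≈0.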